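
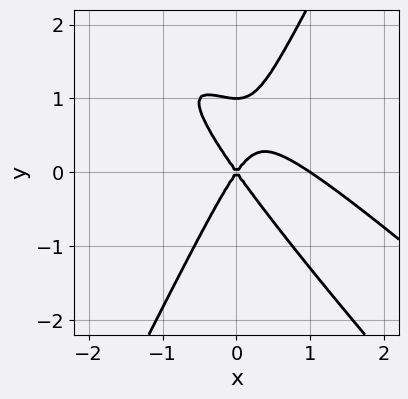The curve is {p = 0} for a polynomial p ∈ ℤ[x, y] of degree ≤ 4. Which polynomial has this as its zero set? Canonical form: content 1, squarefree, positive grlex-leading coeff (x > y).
2*x^3 + 3*x^2*y - y^3 - 2*x^2 + y^2

First, the degree is 3 — the shape is more complex than any degree-2 curve.
Next, checking where it meets the axes: among the integer gridlines, it crosses the x-axis at x ∈ {0, 1}; the y-axis gridline crossings are at y ∈ {0, 1}.
Finally, these observations pin down the coefficients.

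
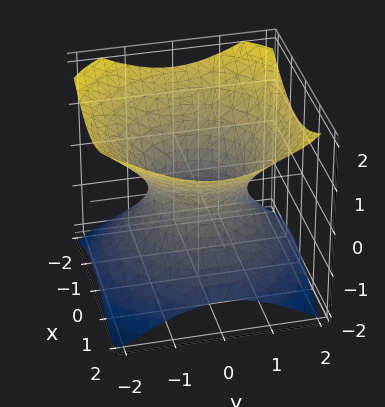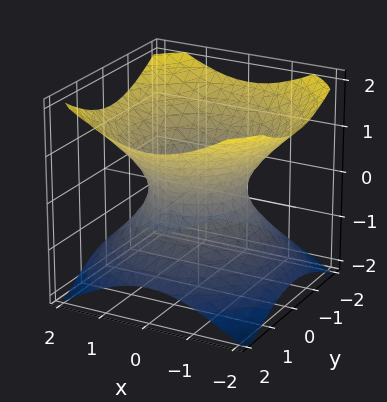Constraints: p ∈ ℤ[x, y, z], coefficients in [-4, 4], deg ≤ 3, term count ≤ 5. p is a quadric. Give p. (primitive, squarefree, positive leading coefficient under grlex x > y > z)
First, the degree is 2 — one connected sheet with a waist; a quadric.
Next, by symmetry, every cross-section ⟂ z is a circle, so x, y appear only via x² + y²; the z ↦ −z reflection is a symmetry, so z appears only in even powers.
Then, reading off the gridlines: the surface avoids every integer z-axis point in the box; the x-axis gridline crossings are at x ∈ {-1, 1}; the y-axis gridline crossings are at y ∈ {-1, 1}; a circular section at z = 1 has radius between 1 and 2.
Finally, assembling these constraints gives the stated polynomial.

2*x^2 + 2*y^2 - 3*z^2 - 2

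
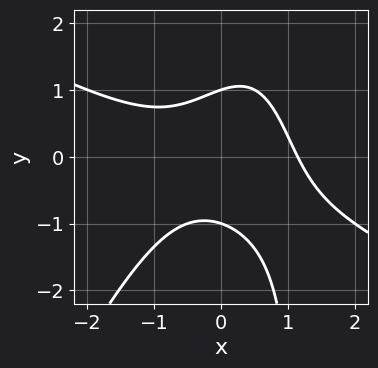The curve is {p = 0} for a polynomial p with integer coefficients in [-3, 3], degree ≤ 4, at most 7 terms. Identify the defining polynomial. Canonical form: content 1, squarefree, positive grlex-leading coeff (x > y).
2*x^3 + 3*x^2*y - 2*x*y^2 + 3*y^2 - 3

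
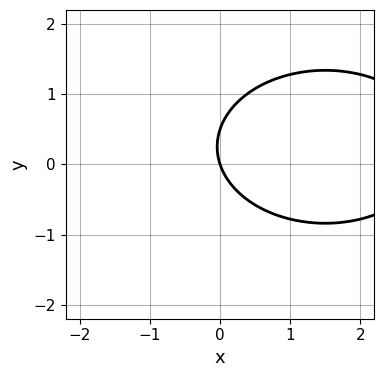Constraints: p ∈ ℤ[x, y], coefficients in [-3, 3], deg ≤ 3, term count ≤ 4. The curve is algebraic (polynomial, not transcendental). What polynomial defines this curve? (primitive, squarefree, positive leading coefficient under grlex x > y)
1. Degree: the shape is more complex than any degree-1 curve, so deg p = 2.
2. Against the integer gridlines: it crosses the x-axis at the gridline x = 0; it crosses the y-axis at the gridline y = 0.
3. The integer polynomial consistent with all of this is the stated p.

x^2 + 2*y^2 - 3*x - y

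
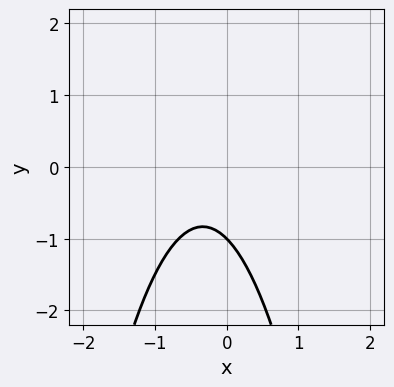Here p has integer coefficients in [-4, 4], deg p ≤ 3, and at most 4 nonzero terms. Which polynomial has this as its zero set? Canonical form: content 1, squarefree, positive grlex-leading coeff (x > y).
The degree is 2 — the shape is more complex than any degree-1 curve.
From the visible intercepts: the curve avoids every integer x-axis point in the box; it crosses the y-axis at the gridline y = -1.
Matching integer coefficients to the picture gives p.

3*x^2 + 2*x + 2*y + 2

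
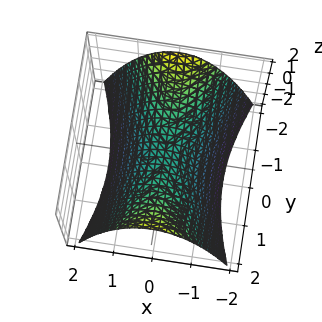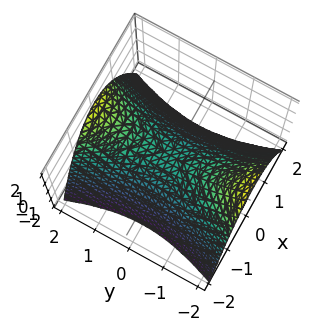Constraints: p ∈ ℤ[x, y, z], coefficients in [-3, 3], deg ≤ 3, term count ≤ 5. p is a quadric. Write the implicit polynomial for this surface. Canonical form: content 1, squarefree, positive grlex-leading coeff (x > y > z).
3*x^2 - y^2 + 3*z

deg p = 2.
Symmetries: it's symmetric under x → −x, forcing even powers of x; mirror symmetry y ↦ −y ⇒ only even powers of y.
Against the integer gridlines: it crosses the y-axis at the gridline y = 0; one x-axis crossing is at x = 0.
The integer polynomial consistent with all of this is the stated p.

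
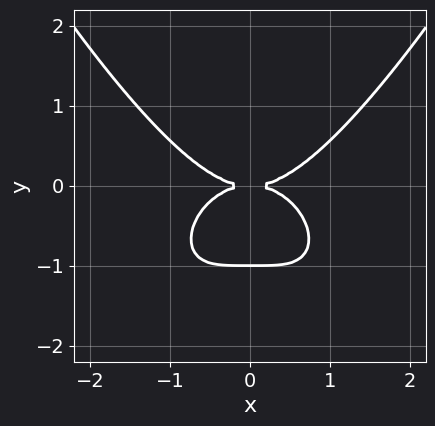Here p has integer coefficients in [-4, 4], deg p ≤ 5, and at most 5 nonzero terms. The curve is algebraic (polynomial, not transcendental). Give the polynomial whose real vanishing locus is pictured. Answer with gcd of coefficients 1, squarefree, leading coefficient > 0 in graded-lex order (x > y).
x^4 - 2*y^3 - 2*y^2

The degree is 4 — a generic line meets the curve in up to 4 points.
Symmetries: mirror symmetry x ↦ −x ⇒ only even powers of x.
Observable constraints: it meets the x-axis at x = 0 (among the integer gridlines); the y-axis gridline crossings are at y ∈ {-1, 0}.
Solving for integer coefficients yields p as stated.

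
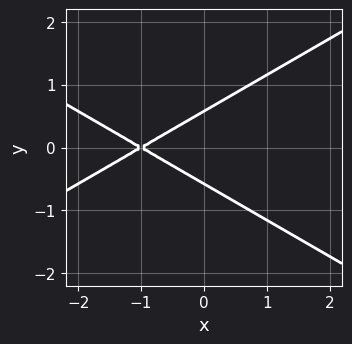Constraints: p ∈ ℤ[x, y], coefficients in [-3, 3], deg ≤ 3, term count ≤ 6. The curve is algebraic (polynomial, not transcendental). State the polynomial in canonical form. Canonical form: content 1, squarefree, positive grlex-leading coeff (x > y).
x^2 - 3*y^2 + 2*x + 1

(a) The degree is 2 — the shape is more complex than any degree-1 curve.
(b) Symmetries: it's symmetric under y → −y, forcing even powers of y.
(c) From the axis intercepts and sections: it crosses the x-axis at the gridline x = -1.
(d) Solving for integer coefficients yields p as stated.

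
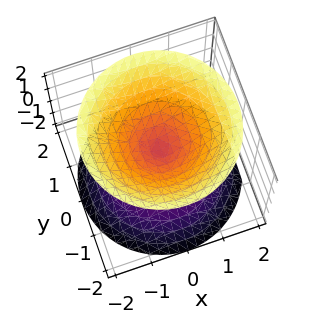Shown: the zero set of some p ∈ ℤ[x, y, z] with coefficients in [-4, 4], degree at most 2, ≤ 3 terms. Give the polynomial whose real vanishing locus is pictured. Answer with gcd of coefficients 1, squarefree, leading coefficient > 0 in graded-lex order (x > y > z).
(a) The picture has 2 separate pieces. Treating them together as one polynomial.
(b) Degree: two nappes meeting at a single point; a quadric, so deg p = 2.
(c) By symmetry, the z-axis is an axis of rotation, so x and y enter only as x² + y²; it's symmetric under z → −z, forcing even powers of z.
(d) Checking where it meets the axes: one x-axis crossing is at x = 0; one y-axis crossing is at y = 0; one z-axis crossing is at z = 0; a circular section at z = 1 has radius exactly 1.
(e) Assembling these constraints gives the stated polynomial.

x^2 + y^2 - z^2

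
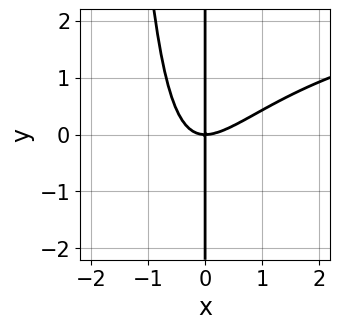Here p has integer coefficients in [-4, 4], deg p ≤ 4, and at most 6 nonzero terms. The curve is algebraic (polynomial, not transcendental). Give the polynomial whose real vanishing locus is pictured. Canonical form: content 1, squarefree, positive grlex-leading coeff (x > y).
x^3*y - 3*x^3 + 3*x^2*y + 3*x*y

First, deg p = 4.
Then, checking where it meets the axes: it meets the x-axis at x = 0 (among the integer gridlines); the visible y-axis segment lies entirely on the curve.
Finally, these observations pin down the coefficients.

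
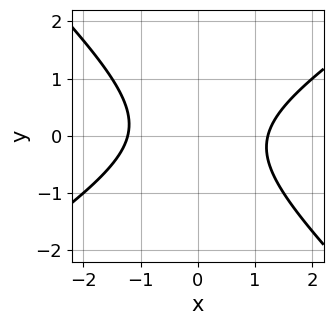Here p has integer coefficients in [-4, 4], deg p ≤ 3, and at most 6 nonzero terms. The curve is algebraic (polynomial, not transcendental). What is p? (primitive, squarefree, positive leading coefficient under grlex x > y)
2*x^2 - x*y - 3*y^2 - 3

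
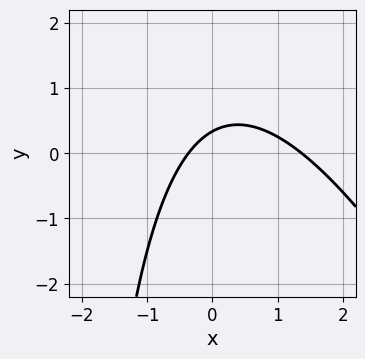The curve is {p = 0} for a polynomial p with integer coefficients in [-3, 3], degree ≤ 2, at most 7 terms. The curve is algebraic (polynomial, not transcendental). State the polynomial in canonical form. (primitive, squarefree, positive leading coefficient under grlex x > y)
2*x^2 + x*y - 2*x + 3*y - 1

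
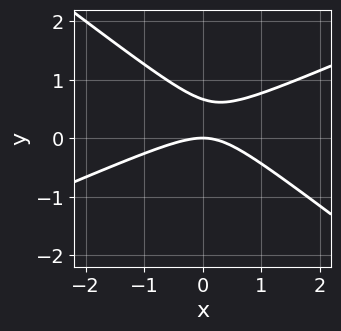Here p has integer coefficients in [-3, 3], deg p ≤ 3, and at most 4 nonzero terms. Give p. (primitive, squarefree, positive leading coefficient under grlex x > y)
Degree: no degree-1 curve has this shape, so deg p = 2.
Checking where it meets the axes: it crosses the x-axis at the gridline x = 0; it meets the y-axis at y = 0 (among the integer gridlines).
Matching integer coefficients to the picture gives p.

x^2 - x*y - 3*y^2 + 2*y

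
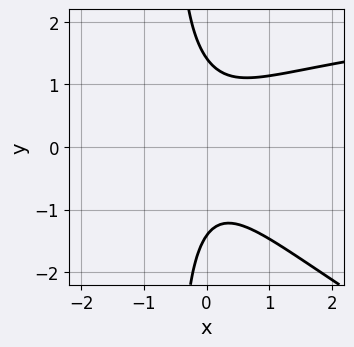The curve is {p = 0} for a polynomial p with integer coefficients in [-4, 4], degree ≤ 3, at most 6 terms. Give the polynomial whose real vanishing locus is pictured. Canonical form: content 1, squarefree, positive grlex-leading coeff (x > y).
First, degree: no degree-2 curve has this shape, so deg p = 3.
Next, against the integer gridlines: no x-intercept at any integer in the box.
Finally, these observations pin down the coefficients.

x^2*y + 2*x*y^2 - 3*x^2 + y^2 - 2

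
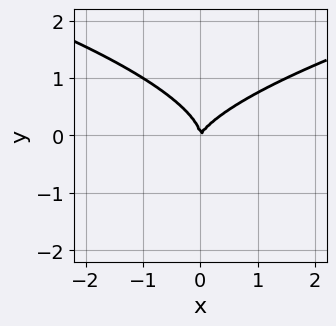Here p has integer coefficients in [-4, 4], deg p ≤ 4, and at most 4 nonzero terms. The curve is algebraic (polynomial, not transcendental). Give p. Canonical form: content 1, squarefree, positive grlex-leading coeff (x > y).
3*y^3 - 2*x^2 + x*y

Degree: no degree-2 curve has this shape, so deg p = 3.
From the axis intercepts and sections: it meets the x-axis at x = 0 (among the integer gridlines); one y-axis crossing is at y = 0.
These observations pin down the coefficients.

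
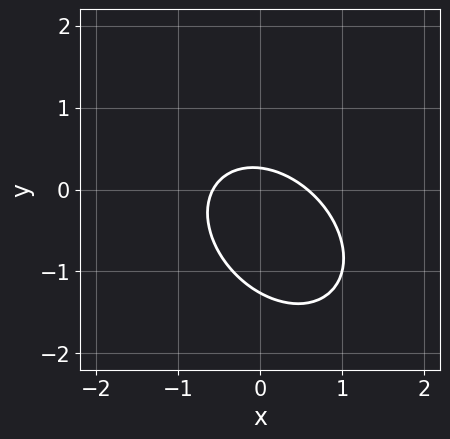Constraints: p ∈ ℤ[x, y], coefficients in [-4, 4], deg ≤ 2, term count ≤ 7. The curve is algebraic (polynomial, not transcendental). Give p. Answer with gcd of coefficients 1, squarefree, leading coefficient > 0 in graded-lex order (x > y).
3*x^2 + 2*x*y + 3*y^2 + 3*y - 1

The degree is 2 — no degree-1 curve has this shape.
Matching integer coefficients to the picture gives p.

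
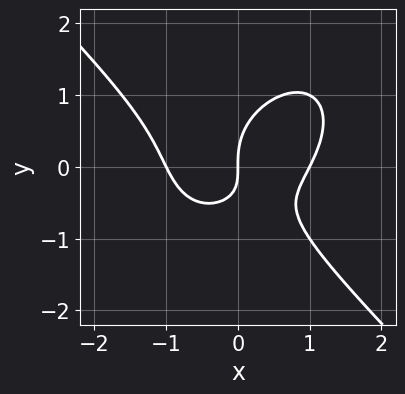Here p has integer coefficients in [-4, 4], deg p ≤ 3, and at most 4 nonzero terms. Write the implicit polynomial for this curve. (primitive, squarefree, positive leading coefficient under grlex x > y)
deg p = 3.
From the axis intercepts and sections: the x-axis gridline crossings are at x ∈ {-1, 0, 1}; one y-axis crossing is at y = 0.
Solving for integer coefficients yields p as stated.

x^3 + y^3 - x*y - x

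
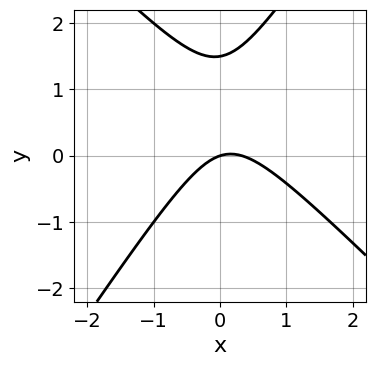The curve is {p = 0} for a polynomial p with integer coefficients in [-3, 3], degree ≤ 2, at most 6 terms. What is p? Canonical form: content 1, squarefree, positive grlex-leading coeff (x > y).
The degree is 2 — the shape is more complex than any degree-1 curve.
Observable constraints: it meets the x-axis at x = 0 (among the integer gridlines); it meets the y-axis at y = 0 (among the integer gridlines).
Matching integer coefficients to the picture gives p.

3*x^2 + x*y - 2*y^2 - x + 3*y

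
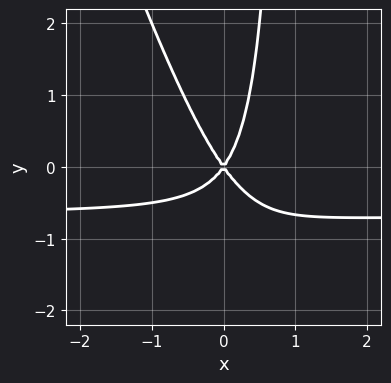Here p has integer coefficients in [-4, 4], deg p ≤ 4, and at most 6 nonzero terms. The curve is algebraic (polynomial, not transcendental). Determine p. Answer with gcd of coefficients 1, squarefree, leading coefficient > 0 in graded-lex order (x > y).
3*x^2*y + x*y^2 + 2*x^2 - y^2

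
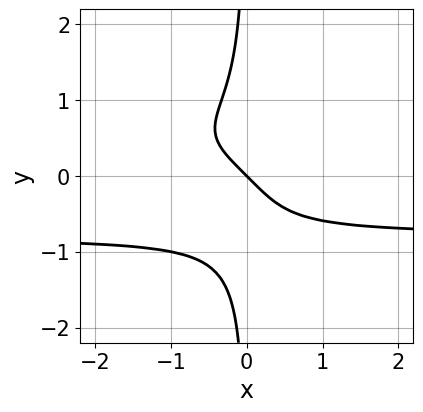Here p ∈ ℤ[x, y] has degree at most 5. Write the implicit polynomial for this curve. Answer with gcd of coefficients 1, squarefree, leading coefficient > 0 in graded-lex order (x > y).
(a) deg p = 4.
(b) Checking where it meets the axes: it crosses the y-axis at the gridline y = 0; one x-axis crossing is at x = 0.
(c) Assembling these constraints gives the stated polynomial.

2*x*y^3 + x + y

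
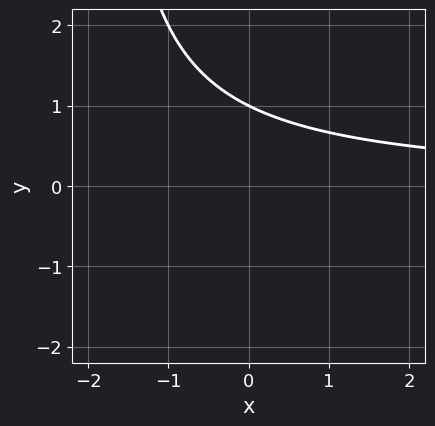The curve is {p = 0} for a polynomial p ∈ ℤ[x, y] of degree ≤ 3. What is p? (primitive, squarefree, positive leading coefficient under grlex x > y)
1. The degree is 2 — a generic line meets the curve in up to 2 points.
2. From the axis intercepts and sections: it misses every integer gridline on the x-axis; it crosses the y-axis at the gridline y = 1.
3. Fitting integer coefficients to these (and the overall shape) gives p.

x*y + 2*y - 2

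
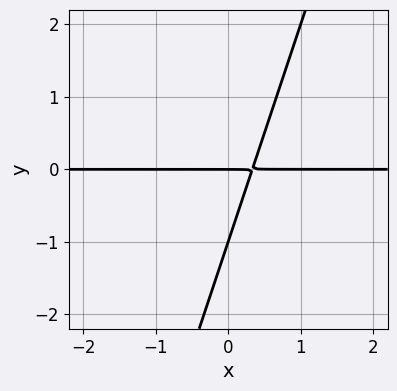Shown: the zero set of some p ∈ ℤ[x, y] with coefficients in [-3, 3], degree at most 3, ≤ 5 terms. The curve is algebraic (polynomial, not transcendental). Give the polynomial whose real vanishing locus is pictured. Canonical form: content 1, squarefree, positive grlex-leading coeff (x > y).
Degree: no degree-1 curve has this shape, so deg p = 2.
From the visible intercepts: among the integer gridlines, it crosses the y-axis at y ∈ {-1, 0}; every point of the x-axis in the box is on the curve.
The integer polynomial consistent with all of this is the stated p.

3*x*y - y^2 - y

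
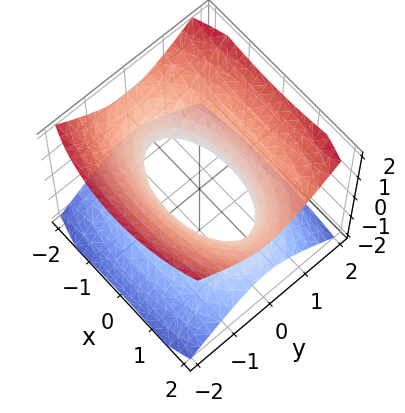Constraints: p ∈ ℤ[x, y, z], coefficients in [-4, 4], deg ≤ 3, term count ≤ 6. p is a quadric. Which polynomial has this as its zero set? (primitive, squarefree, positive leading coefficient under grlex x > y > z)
x^2 + 3*y^2 - 3*z^2 - 2

1. Degree: an hourglass — one-sheet hyperboloid; a quadric, so deg p = 2.
2. Symmetries: mirror symmetry z ↦ −z ⇒ only even powers of z; mirror symmetry x ↦ −x ⇒ only even powers of x; the y ↦ −y reflection is a symmetry, so y appears only in even powers.
3. Checking where it meets the axes: no z-intercept at any integer in the box.
4. The integer polynomial consistent with all of this is the stated p.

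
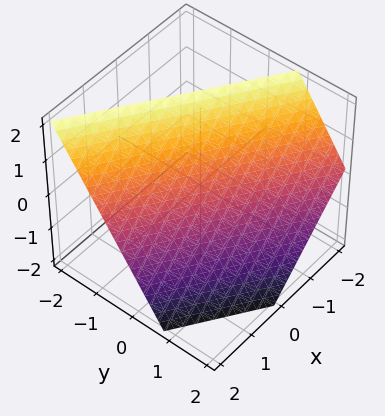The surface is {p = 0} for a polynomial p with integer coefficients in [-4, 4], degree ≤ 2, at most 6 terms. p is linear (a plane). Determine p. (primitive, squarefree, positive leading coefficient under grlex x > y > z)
2*x + 3*y + 2*z - 2

First, degree: every cross-section is a straight line — this is a plane, so deg p = 1.
Next, against the integer gridlines: one z-axis crossing is at z = 1; it meets the x-axis at x = 1 (among the integer gridlines).
Finally, fitting integer coefficients to these (and the overall shape) gives p.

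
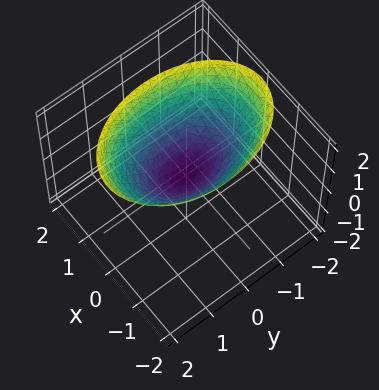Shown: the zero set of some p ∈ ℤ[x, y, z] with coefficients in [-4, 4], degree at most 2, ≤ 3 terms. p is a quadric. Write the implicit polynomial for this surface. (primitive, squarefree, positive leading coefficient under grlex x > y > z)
2*x^2 + y^2 - 2*z

1. Degree: a single bowl opening along one axis; a quadric, so deg p = 2.
2. Symmetries: mirror symmetry y ↦ −y ⇒ only even powers of y; it's symmetric under x → −x, forcing even powers of x.
3. From the axis intercepts and sections: it meets the y-axis at y = 0 (among the integer gridlines); it meets the z-axis at z = 0 (among the integer gridlines); it crosses the x-axis at the gridline x = 0.
4. The integer polynomial consistent with all of this is the stated p.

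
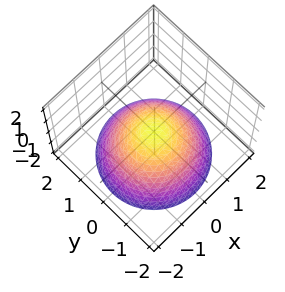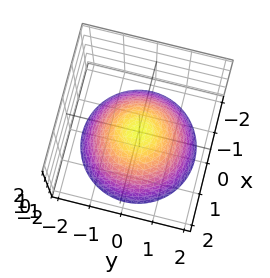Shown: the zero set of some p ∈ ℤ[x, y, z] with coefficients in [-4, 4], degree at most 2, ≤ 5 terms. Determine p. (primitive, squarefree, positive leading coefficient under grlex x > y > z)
(a) The degree is 2 — a single bowl opening along one axis; a quadric.
(b) By symmetry, every cross-section ⟂ z is a circle, so x, y appear only via x² + y².
(c) Against the integer gridlines: a circular section at z = -1 has radius between 1 and 2; one x-axis crossing is at x = 0; it crosses the y-axis at the gridline y = 0; one z-axis crossing is at z = 0.
(d) The integer polynomial consistent with all of this is the stated p.

2*x^2 + 2*y^2 + 3*z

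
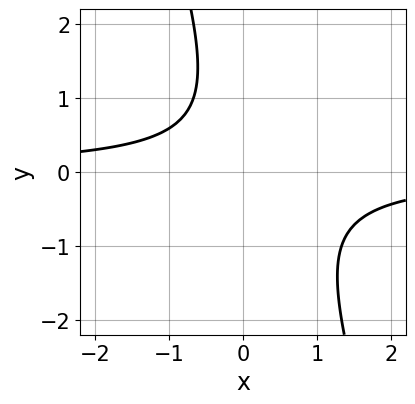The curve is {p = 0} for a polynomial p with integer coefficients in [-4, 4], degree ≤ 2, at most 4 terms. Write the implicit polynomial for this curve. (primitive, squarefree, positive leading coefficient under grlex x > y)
(a) The degree is 2 — the shape is more complex than any degree-1 curve.
(b) Checking where it meets the axes: it misses every integer gridline on the x-axis; it misses every integer gridline on the y-axis.
(c) These observations pin down the coefficients.

3*x*y + y^2 - y + 2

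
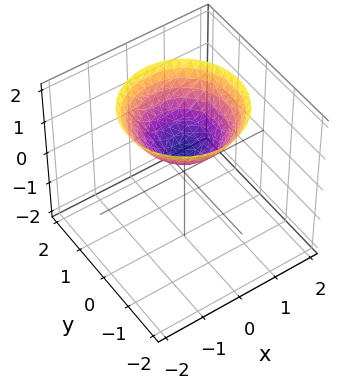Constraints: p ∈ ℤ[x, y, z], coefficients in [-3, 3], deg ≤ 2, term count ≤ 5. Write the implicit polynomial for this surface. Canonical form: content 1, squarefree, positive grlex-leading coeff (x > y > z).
(a) deg p = 2.
(b) Symmetries: the z-axis is an axis of rotation, so x and y enter only as x² + y².
(c) Reading off the gridlines: no x-intercept at any integer in the box; no y-intercept at any integer in the box.
(d) Fitting integer coefficients to these (and the overall shape) gives p.

2*x^2 + 2*y^2 - 3*z + 2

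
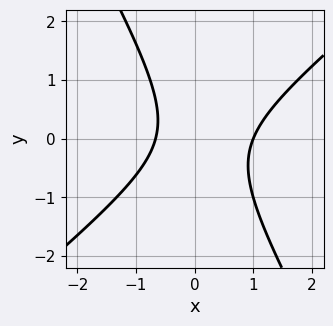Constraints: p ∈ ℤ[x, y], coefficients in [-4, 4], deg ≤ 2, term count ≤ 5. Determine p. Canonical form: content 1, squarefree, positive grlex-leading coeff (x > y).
deg p = 2.
Observable constraints: it meets the x-axis at x = 1 (among the integer gridlines); it misses every integer gridline on the y-axis.
The integer polynomial consistent with all of this is the stated p.

3*x^2 - 2*x*y - 2*y^2 - x - 2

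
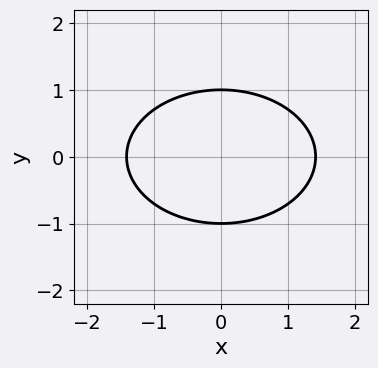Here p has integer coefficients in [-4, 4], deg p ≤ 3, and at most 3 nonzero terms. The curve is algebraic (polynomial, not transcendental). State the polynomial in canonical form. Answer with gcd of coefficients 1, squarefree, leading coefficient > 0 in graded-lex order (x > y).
x^2 + 2*y^2 - 2

First, degree: no degree-1 curve has this shape, so deg p = 2.
Next, symmetries: it's symmetric under y → −y, forcing even powers of y; mirror symmetry x ↦ −x ⇒ only even powers of x.
Then, checking where it meets the axes: the y-axis gridline crossings are at y ∈ {-1, 1}.
Finally, solving for integer coefficients yields p as stated.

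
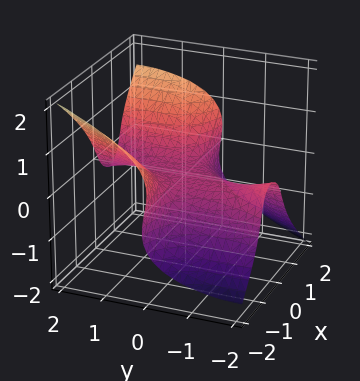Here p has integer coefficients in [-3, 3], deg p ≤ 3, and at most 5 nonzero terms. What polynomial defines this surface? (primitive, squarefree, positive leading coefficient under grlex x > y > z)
2*x^2*y + x^2*z - x*y^2 - 3*z^3 - 3*z

The degree is 3 — the shape is more complex than any degree-2 surface.
Observable constraints: the visible x-axis segment lies entirely on the surface; one z-axis crossing is at z = 0; the visible y-axis segment lies entirely on the surface.
Solving for integer coefficients yields p as stated.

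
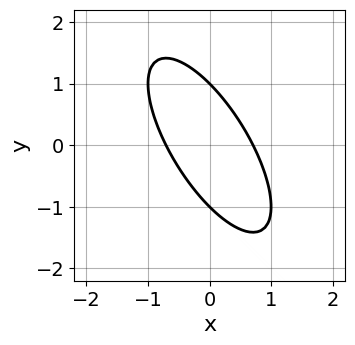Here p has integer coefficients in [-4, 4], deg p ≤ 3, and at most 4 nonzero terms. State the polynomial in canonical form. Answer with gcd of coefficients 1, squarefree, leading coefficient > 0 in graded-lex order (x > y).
2*x^2 + 2*x*y + y^2 - 1

First, the degree is 2 — the shape is more complex than any degree-1 curve.
Then, against the integer gridlines: the y-axis gridline crossings are at y ∈ {-1, 1}.
Finally, matching integer coefficients to the picture gives p.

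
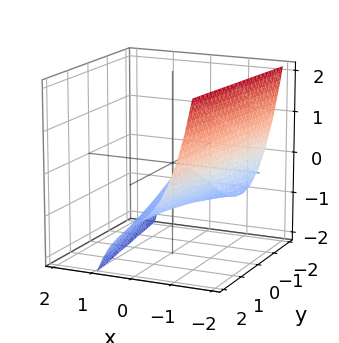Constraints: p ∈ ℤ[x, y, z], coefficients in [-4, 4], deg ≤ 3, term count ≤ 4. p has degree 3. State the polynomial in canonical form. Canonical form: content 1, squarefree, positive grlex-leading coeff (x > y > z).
First, deg p = 3.
Then, observable constraints: one z-axis crossing is at z = -1; it misses every integer gridline on the y-axis.
Finally, these observations pin down the coefficients.

2*x^3 + x*y + 3*z + 3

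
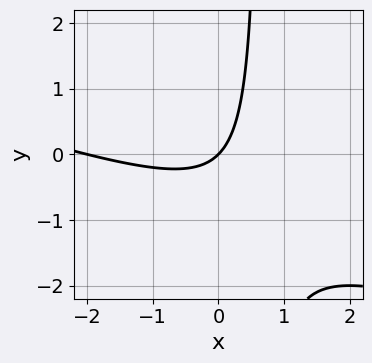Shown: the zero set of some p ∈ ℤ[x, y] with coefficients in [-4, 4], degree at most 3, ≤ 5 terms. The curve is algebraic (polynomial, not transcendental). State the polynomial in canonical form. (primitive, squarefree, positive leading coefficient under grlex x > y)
x^2 + 3*x*y + 2*x - 2*y

First, deg p = 2. No degree-1 curve has this shape.
Next, observable constraints: the x-axis gridline crossings are at x ∈ {-2, 0}; it meets the y-axis at y = 0 (among the integer gridlines).
Finally, together with the visible shape, these determine p as stated.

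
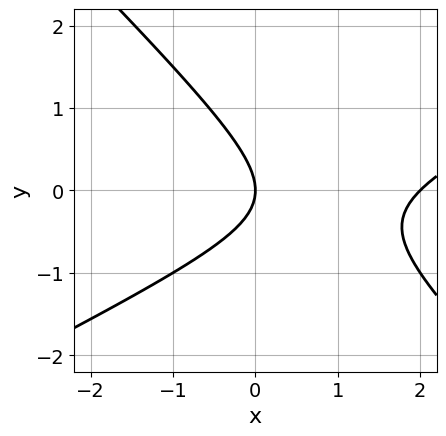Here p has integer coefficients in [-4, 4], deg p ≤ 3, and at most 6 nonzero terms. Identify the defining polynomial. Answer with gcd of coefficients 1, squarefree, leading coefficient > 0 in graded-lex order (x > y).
(a) deg p = 2.
(b) From the axis intercepts and sections: the x-axis gridline crossings are at x ∈ {0, 2}; one y-axis crossing is at y = 0.
(c) The integer polynomial consistent with all of this is the stated p.

x^2 - x*y - 2*y^2 - 2*x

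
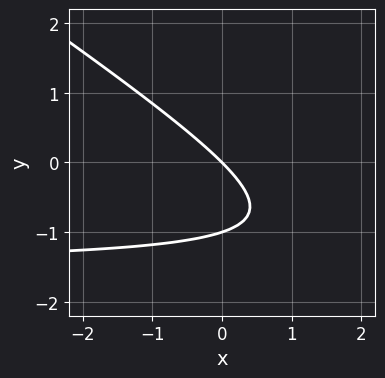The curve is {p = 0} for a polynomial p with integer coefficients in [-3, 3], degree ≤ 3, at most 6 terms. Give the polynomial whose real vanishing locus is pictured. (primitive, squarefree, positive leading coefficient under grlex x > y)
2*x*y + 3*y^2 + 3*x + 3*y

(a) The degree is 2 — the shape is more complex than any degree-1 curve.
(b) From the axis intercepts and sections: the y-axis gridline crossings are at y ∈ {-1, 0}; it crosses the x-axis at the gridline x = 0.
(c) These observations pin down the coefficients.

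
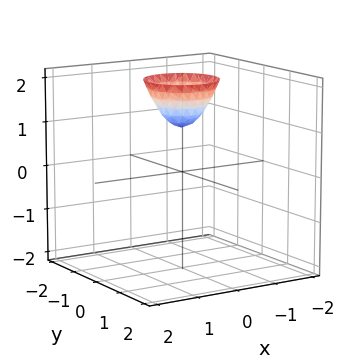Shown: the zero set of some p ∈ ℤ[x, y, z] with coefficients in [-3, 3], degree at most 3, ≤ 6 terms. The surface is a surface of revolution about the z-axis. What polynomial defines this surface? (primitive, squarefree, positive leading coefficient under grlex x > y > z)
3*x^2 + 3*y^2 - 2*z + 2

1. deg p = 2. A generic line meets the surface in up to 2 points.
2. Symmetries: the surface is invariant under rotation about z: p = q(x² + y², z).
3. Reading off the gridlines: it meets the z-axis at z = 1 (among the integer gridlines); no y-intercept at any integer in the box; no x-intercept at any integer in the box.
4. Fitting integer coefficients to these (and the overall shape) gives p.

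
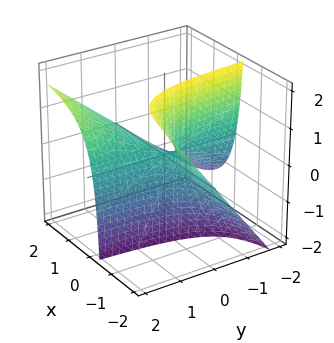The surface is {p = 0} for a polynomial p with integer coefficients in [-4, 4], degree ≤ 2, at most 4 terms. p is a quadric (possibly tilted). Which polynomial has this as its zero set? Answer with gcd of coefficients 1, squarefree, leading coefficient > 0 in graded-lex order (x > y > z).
deg p = 2. No degree-1 surface has this shape.
From the visible intercepts: the visible y-axis segment lies entirely on the surface; it meets the z-axis at z = 0 (among the integer gridlines); every point of the x-axis in the box is on the surface.
Fitting integer coefficients to these (and the overall shape) gives p.

2*x*y - 2*x*z - z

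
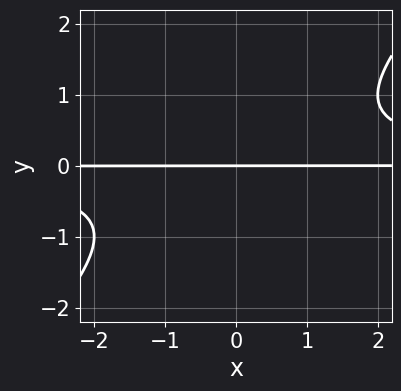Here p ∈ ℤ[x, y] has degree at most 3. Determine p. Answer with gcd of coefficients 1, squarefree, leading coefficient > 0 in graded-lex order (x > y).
x*y^2 - y^3 - y

Degree: no degree-2 curve has this shape, so deg p = 3.
Against the integer gridlines: every point of the x-axis in the box is on the curve; one y-axis crossing is at y = 0.
Putting this together gives p.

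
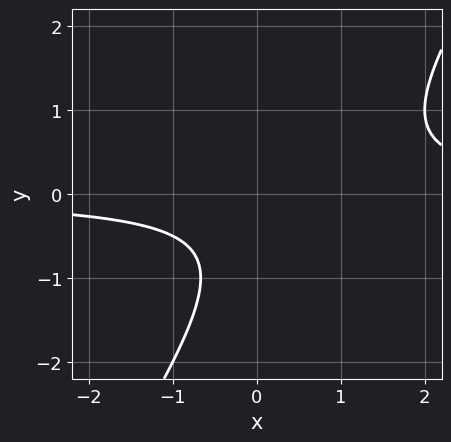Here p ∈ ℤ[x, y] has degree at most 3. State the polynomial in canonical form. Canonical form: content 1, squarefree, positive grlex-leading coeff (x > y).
3*x*y - 2*y^2 - 2*y - 2

1. deg p = 2. The shape is more complex than any degree-1 curve.
2. Checking where it meets the axes: it misses every integer gridline on the x-axis; the curve avoids every integer y-axis point in the box.
3. These observations pin down the coefficients.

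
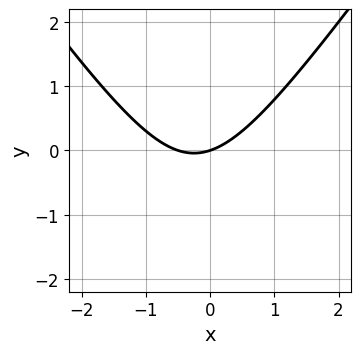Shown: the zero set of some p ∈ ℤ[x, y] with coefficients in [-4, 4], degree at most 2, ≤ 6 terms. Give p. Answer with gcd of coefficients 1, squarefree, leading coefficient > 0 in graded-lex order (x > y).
2*x^2 - y^2 + x - 3*y

First, the degree is 2 — no degree-1 curve has this shape.
Then, checking where it meets the axes: one y-axis crossing is at y = 0; one x-axis crossing is at x = 0.
Finally, solving for integer coefficients yields p as stated.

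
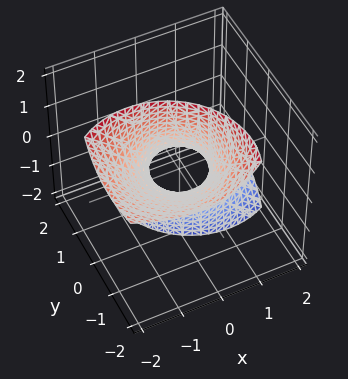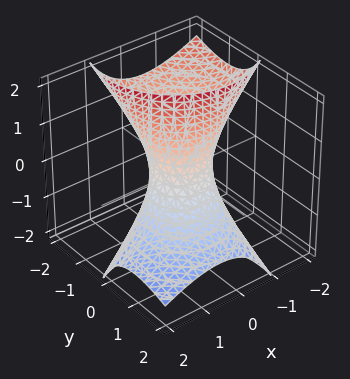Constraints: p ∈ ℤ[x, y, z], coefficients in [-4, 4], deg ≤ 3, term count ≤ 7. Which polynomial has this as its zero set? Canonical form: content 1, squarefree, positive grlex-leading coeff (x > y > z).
(a) The degree is 2 — a generic line meets the surface in up to 2 points.
(b) From the axis intercepts and sections: it misses every integer gridline on the z-axis.
(c) Assembling these constraints gives the stated polynomial.

2*x^2 + 2*x*z + 2*y^2 + 3*y*z - 1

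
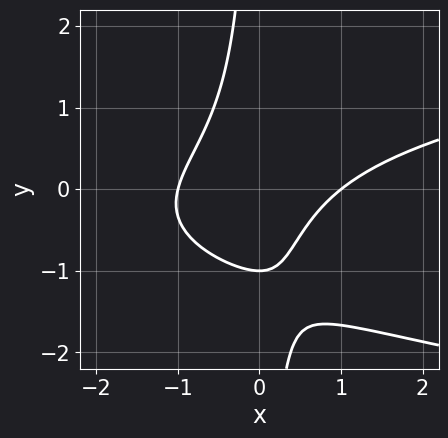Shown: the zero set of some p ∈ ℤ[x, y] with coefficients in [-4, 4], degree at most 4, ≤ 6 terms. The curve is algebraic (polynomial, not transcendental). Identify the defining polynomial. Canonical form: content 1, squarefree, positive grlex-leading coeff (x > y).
3*x*y^2 - 2*x^2 + 3*x*y + 2*y + 2

(a) The degree is 3 — the shape is more complex than any degree-2 curve.
(b) From the visible intercepts: one y-axis crossing is at y = -1; the x-axis gridline crossings are at x ∈ {-1, 1}.
(c) These observations pin down the coefficients.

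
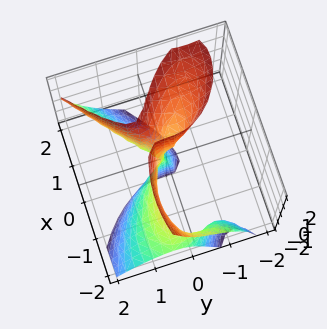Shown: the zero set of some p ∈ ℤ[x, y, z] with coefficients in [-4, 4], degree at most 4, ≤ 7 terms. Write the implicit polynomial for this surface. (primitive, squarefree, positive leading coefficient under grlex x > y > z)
x^3 + 3*x*y*z - x*z^2 - 3*y^3 + 2*x^2

1. Degree: a generic line meets the surface in up to 3 points, so deg p = 3.
2. Reading off the gridlines: the x-axis gridline crossings are at x ∈ {-2, 0}; it crosses the y-axis at the gridline y = 0.
3. Together with the visible shape, these determine p as stated. Check: (0, 0, -1) on the z-axis lies on the surface, and p(0, 0, -1) = 0. ✓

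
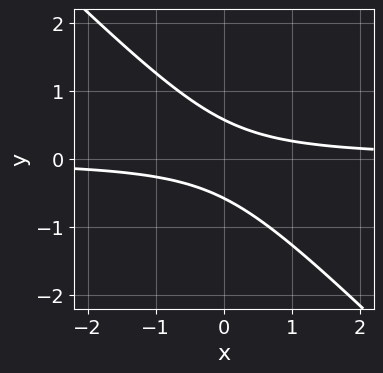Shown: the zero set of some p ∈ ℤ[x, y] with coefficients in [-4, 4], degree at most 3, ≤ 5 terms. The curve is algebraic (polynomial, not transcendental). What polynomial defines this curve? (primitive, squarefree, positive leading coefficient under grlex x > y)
deg p = 2.
Against the integer gridlines: no x-intercept at any integer in the box.
Assembling these constraints gives the stated polynomial.

3*x*y + 3*y^2 - 1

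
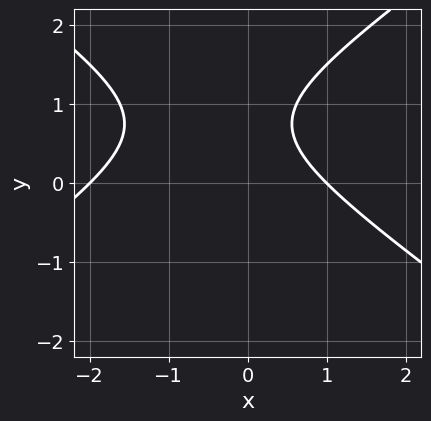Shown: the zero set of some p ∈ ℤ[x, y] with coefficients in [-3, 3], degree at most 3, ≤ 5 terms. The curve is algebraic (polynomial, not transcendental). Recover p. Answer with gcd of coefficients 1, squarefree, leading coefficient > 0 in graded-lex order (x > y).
(a) Degree: no degree-1 curve has this shape, so deg p = 2.
(b) Reading off the gridlines: the x-axis gridline crossings are at x ∈ {-2, 1}; the curve avoids every integer y-axis point in the box.
(c) Together with the visible shape, these determine p as stated.

x^2 - 2*y^2 + x + 3*y - 2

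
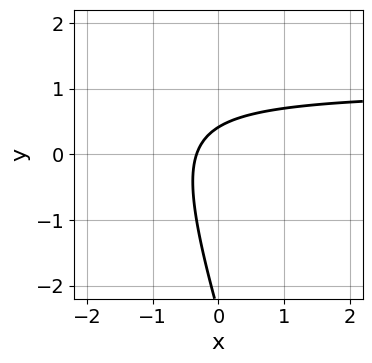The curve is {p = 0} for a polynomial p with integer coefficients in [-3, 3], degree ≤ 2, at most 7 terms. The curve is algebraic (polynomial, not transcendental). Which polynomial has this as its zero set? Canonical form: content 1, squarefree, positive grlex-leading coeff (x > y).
First, degree: the shape is more complex than any degree-1 curve, so deg p = 2.
Finally, matching integer coefficients to the picture gives p.

3*x*y + y^2 - 3*x + 2*y - 1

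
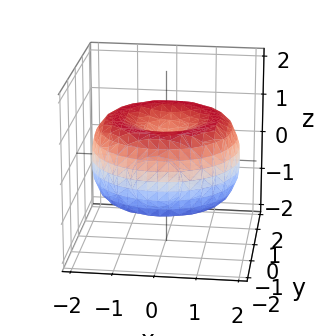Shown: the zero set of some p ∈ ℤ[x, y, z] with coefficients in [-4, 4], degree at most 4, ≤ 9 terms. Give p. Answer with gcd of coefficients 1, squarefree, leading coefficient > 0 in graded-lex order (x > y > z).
(a) Degree: a generic line meets the surface in up to 4 points, so deg p = 4.
(b) Symmetries: the surface is invariant under rotation about z: p = q(x² + y², z).
(c) Against the integer gridlines: a circular section at z = 1 has radius exactly 1.
(d) Putting this together gives p.

x^4 + 2*x^2*y^2 + y^4 - 3*x^2 - 3*y^2 + 3*z^2 - 1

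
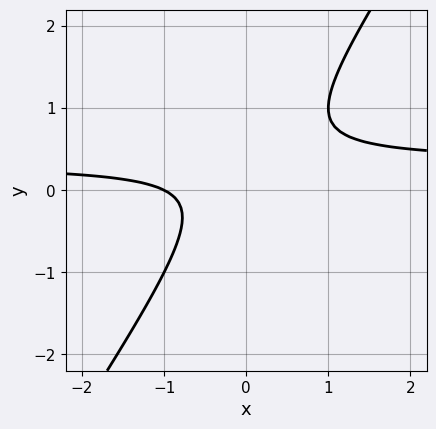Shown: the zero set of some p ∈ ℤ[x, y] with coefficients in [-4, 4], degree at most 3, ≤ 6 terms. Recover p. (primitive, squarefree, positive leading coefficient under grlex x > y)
(a) Degree: the shape is more complex than any degree-1 curve, so deg p = 2.
(b) Checking where it meets the axes: it meets the x-axis at x = -1 (among the integer gridlines); the curve avoids every integer y-axis point in the box.
(c) Putting this together gives p.

3*x*y - 2*y^2 - x + y - 1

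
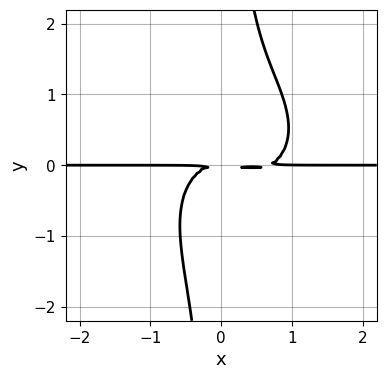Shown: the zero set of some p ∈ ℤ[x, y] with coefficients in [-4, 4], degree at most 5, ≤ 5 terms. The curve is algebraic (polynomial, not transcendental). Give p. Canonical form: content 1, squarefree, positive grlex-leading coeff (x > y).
1. Degree: no degree-3 curve has this shape, so deg p = 4.
2. Checking where it meets the axes: the visible x-axis segment lies entirely on the curve.
3. Matching integer coefficients to the picture gives p.

3*x^3*y + 3*x*y^3 - 2*x^2*y - 3*y^2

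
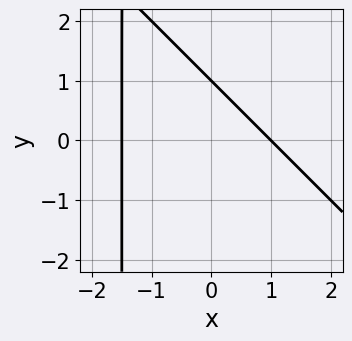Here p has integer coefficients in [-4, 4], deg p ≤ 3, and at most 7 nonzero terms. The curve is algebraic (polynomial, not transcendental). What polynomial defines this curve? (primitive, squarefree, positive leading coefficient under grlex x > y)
First, the degree is 2 — the shape is more complex than any degree-1 curve.
Then, from the axis intercepts and sections: one y-axis crossing is at y = 1; it meets the x-axis at x = 1 (among the integer gridlines).
Finally, together with the visible shape, these determine p as stated.

2*x^2 + 2*x*y + x + 3*y - 3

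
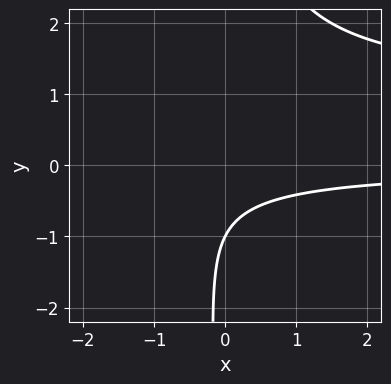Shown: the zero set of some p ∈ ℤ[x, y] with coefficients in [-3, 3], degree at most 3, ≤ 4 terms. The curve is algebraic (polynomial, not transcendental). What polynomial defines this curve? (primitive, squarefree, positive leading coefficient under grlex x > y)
First, degree: a generic line meets the curve in up to 3 points, so deg p = 3.
Then, observable constraints: the curve avoids every integer x-axis point in the box; one y-axis crossing is at y = -1.
Finally, putting this together gives p.

x*y^2 - x*y - y - 1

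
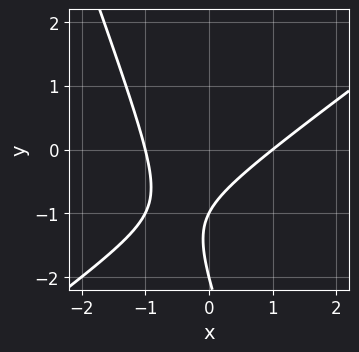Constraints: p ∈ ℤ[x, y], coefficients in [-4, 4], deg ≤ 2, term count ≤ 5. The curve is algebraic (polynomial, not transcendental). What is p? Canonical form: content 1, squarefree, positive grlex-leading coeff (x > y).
2*x^2 - 2*x*y - y^2 - 3*y - 2

(a) Degree: the shape is more complex than any degree-1 curve, so deg p = 2.
(b) From the axis intercepts and sections: among the integer gridlines, it crosses the x-axis at x ∈ {-1, 1}; the y-axis gridline crossings are at y ∈ {-2, -1}.
(c) Matching integer coefficients to the picture gives p.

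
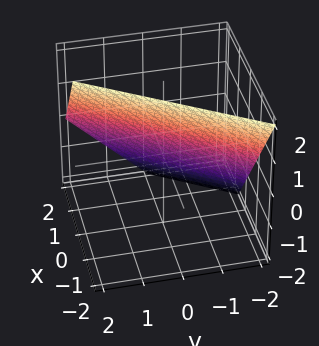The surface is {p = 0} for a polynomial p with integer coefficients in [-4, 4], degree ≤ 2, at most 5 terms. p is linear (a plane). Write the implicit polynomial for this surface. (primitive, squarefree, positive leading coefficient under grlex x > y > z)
(a) The degree is 1 — every cross-section is a straight line — this is a plane.
(b) Against the integer gridlines: one z-axis crossing is at z = 1; it meets the y-axis at y = -1 (among the integer gridlines).
(c) Assembling these constraints gives the stated polynomial.

3*x - 2*y + 2*z - 2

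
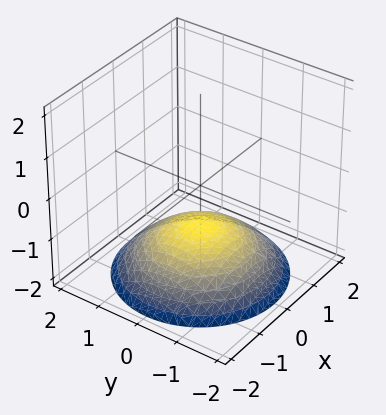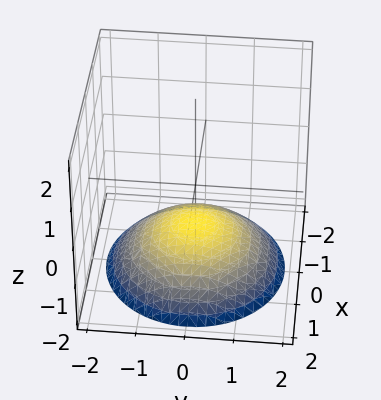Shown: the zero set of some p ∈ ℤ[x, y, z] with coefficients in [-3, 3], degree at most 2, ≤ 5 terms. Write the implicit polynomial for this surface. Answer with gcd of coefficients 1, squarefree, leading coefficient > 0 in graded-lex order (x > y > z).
x^2 + y^2 + 3*z + 3

1. deg p = 2. A generic line meets the surface in up to 2 points.
2. By symmetry, the surface is invariant under rotation about z: p = q(x² + y², z).
3. Reading off the gridlines: it misses every integer gridline on the x-axis; one z-axis crossing is at z = -1.
4. Putting this together gives p.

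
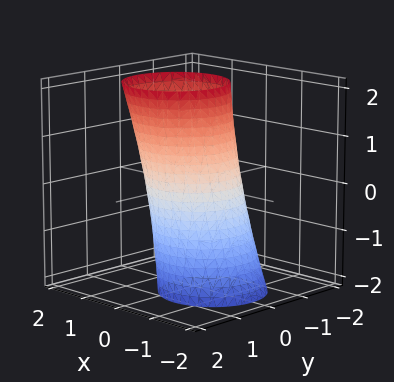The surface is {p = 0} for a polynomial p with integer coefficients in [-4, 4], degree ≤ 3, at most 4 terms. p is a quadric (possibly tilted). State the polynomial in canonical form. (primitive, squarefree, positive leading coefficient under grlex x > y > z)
Degree: no degree-1 surface has this shape, so deg p = 2.
Observable constraints: the y-axis gridline crossings are at y ∈ {-1, 1}; the x-axis gridline crossings are at x ∈ {-1, 1}.
Solving for integer coefficients yields p as stated.

2*x^2 - x*z + 2*y^2 - 2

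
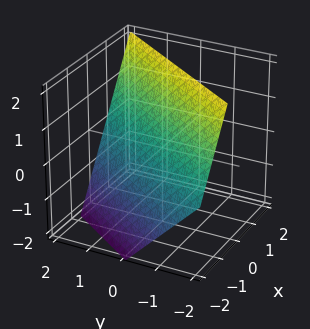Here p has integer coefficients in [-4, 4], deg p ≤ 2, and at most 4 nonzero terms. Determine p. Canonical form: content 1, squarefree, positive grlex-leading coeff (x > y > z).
(a) The degree is 1 — the surface is flat (a plane).
(b) Reading off the gridlines: it meets the y-axis at y = 1 (among the integer gridlines); it crosses the z-axis at the gridline z = 1.
(c) These observations pin down the coefficients.

3*x - 2*y - 2*z + 2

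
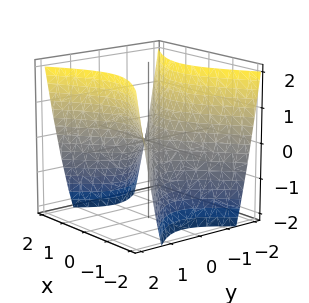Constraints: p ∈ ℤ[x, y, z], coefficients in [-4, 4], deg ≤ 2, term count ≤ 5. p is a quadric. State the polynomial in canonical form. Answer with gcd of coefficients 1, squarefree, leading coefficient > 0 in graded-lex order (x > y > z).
2*x^2 - 3*y^2 + 2*z

(a) deg p = 2.
(b) Symmetries: mirror symmetry x ↦ −x ⇒ only even powers of x; mirror symmetry y ↦ −y ⇒ only even powers of y.
(c) Against the integer gridlines: one y-axis crossing is at y = 0; it meets the x-axis at x = 0 (among the integer gridlines); one z-axis crossing is at z = 0.
(d) Fitting integer coefficients to these (and the overall shape) gives p.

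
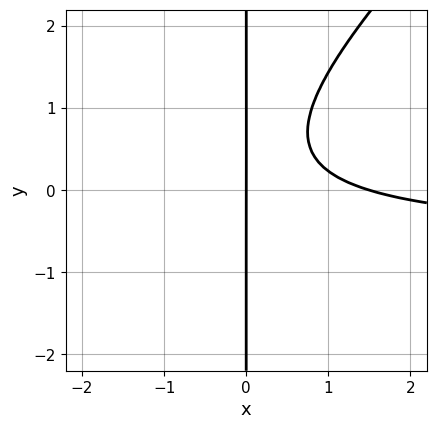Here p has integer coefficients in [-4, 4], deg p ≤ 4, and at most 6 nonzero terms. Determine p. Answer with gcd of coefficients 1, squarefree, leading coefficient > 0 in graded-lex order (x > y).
1. The degree is 3 — no degree-2 curve has this shape.
2. Observable constraints: it crosses the x-axis at the gridline x = 0; every point of the y-axis in the box is on the curve.
3. The integer polynomial consistent with all of this is the stated p.

3*x^2*y - 3*x*y^2 + 2*x^2 + 2*x*y - 3*x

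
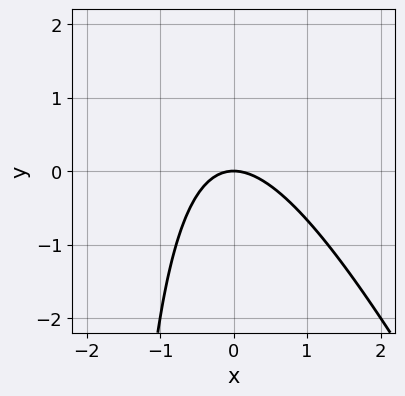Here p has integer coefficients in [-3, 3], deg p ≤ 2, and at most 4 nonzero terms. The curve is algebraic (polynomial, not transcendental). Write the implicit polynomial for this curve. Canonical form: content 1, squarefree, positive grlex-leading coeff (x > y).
2*x^2 + x*y + 2*y

(a) The degree is 2 — the shape is more complex than any degree-1 curve.
(b) Reading off the gridlines: it crosses the y-axis at the gridline y = 0; it meets the x-axis at x = 0 (among the integer gridlines).
(c) Matching integer coefficients to the picture gives p.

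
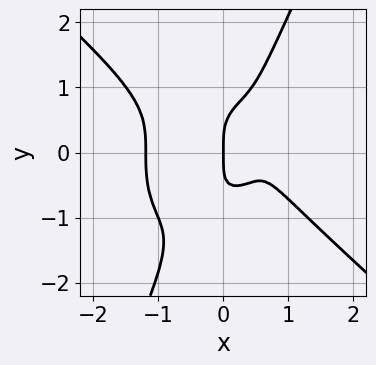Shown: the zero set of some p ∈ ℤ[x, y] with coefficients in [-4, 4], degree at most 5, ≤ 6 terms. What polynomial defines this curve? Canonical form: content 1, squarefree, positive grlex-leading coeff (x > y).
1. deg p = 4. A generic line meets the curve in up to 4 points.
2. From the visible intercepts: it crosses the y-axis at the gridline y = 0; one x-axis crossing is at x = 0.
3. Matching integer coefficients to the picture gives p.

2*x^4 + 2*x*y^3 - y^4 - 2*x^2 + x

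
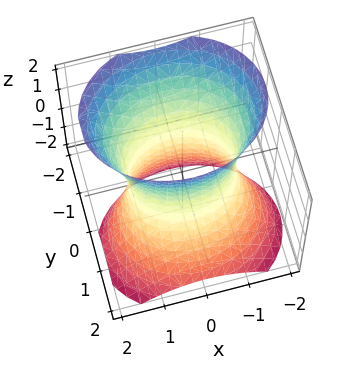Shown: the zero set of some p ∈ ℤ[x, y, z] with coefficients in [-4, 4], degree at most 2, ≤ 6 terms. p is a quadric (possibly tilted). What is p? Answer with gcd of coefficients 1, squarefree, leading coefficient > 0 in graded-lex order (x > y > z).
2*x^2 + 3*y^2 + 2*y*z - z^2 - 3

The degree is 2 — no degree-1 surface has this shape.
Observable constraints: no z-intercept at any integer in the box; among the integer gridlines, it crosses the y-axis at y ∈ {-1, 1}.
The integer polynomial consistent with all of this is the stated p.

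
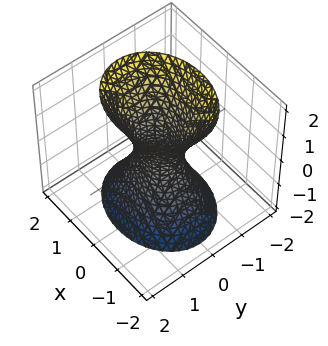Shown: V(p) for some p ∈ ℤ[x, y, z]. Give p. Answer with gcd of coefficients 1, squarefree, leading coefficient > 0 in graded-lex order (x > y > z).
2*x^2 + 3*y^2 - z^2 - 1

(a) deg p = 2. An hourglass — one-sheet hyperboloid; a quadric.
(b) Symmetries: the y ↦ −y reflection is a symmetry, so y appears only in even powers; the x ↦ −x reflection is a symmetry, so x appears only in even powers; mirror symmetry z ↦ −z ⇒ only even powers of z.
(c) Checking where it meets the axes: no z-intercept at any integer in the box.
(d) Together with the visible shape, these determine p as stated.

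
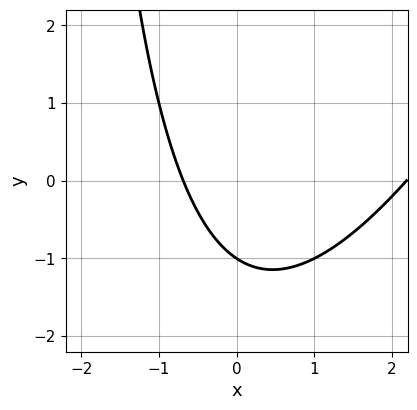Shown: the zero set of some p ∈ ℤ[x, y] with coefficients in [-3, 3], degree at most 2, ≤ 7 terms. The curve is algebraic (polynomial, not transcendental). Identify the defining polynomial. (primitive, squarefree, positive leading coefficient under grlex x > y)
2*x^2 - x*y - 3*x - 3*y - 3

1. The degree is 2 — the shape is more complex than any degree-1 curve.
2. Against the integer gridlines: one y-axis crossing is at y = -1.
3. Solving for integer coefficients yields p as stated.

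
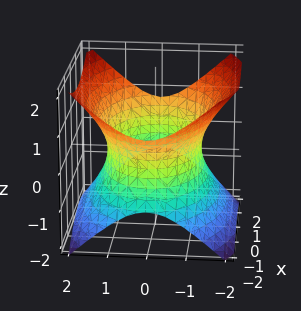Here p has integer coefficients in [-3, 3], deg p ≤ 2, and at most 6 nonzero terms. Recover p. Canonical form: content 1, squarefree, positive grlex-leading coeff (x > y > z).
1. Degree: one connected sheet with a waist; a quadric, so deg p = 2.
2. Symmetries: mirror symmetry y ↦ −y ⇒ only even powers of y; it's symmetric under x → −x, forcing even powers of x; mirror symmetry z ↦ −z ⇒ only even powers of z.
3. From the axis intercepts and sections: it misses every integer gridline on the z-axis.
4. Together with the visible shape, these determine p as stated.

x^2 + 2*y^2 - 2*z^2 - 3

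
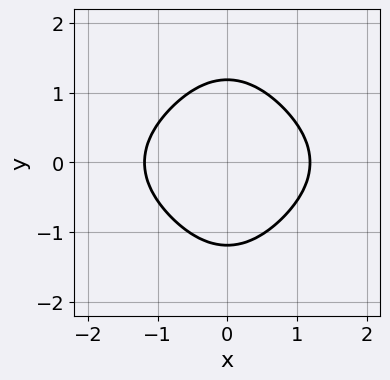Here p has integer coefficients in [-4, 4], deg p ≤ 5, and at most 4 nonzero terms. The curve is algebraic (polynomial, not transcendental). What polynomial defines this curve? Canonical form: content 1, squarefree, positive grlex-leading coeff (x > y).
x^4 + 3*x^2*y^2 + y^4 - 2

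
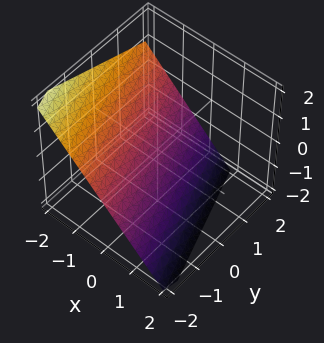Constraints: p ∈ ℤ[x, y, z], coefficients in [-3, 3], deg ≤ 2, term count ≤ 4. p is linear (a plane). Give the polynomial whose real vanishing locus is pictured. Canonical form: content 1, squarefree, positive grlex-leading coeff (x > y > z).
3*x + y + 3*z + 2

(a) Degree: every cross-section is a straight line — this is a plane, so deg p = 1.
(b) From the visible intercepts: one y-axis crossing is at y = -2.
(c) Solving for integer coefficients yields p as stated.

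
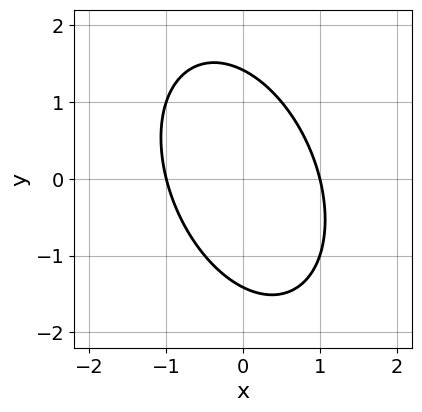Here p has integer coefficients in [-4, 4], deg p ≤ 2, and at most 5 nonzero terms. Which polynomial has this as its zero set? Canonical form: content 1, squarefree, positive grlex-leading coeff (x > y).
2*x^2 + x*y + y^2 - 2

The degree is 2 — no degree-1 curve has this shape.
From the visible intercepts: the x-axis gridline crossings are at x ∈ {-1, 1}.
Fitting integer coefficients to these (and the overall shape) gives p.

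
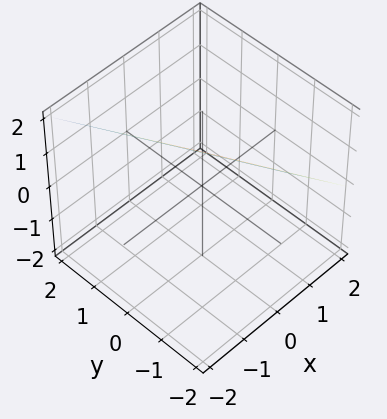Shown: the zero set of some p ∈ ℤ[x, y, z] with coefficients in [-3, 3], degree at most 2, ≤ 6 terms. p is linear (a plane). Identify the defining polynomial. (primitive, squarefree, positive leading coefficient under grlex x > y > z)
2*x + y + 2*z - 2

(a) The degree is 1 — the surface is flat (a plane).
(b) Checking where it meets the axes: it crosses the z-axis at the gridline z = 1; it meets the y-axis at y = 2 (among the integer gridlines).
(c) Matching integer coefficients to the picture gives p. Check: (1, 0, 0) on the x-axis lies on the surface, and p(1, 0, 0) = 0. ✓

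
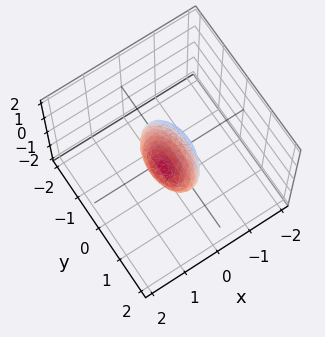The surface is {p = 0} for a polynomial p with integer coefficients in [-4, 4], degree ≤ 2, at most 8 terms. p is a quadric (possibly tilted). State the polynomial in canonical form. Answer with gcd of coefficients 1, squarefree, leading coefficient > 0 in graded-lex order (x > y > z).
3*x^2 - 3*x*z + y^2 - y*z + 2*z^2 - 1

(a) deg p = 2.
(b) Checking where it meets the axes: the y-axis gridline crossings are at y ∈ {-1, 1}.
(c) Putting this together gives p.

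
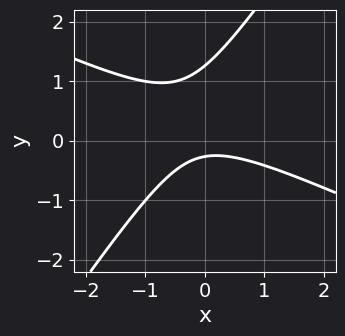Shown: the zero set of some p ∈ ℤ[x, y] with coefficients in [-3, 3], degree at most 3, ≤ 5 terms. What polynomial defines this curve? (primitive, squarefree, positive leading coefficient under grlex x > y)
2*x^2 + 3*x*y - 3*y^2 + 3*y + 1

Degree: a generic line meets the curve in up to 2 points, so deg p = 2.
Observable constraints: it misses every integer gridline on the x-axis.
Fitting integer coefficients to these (and the overall shape) gives p.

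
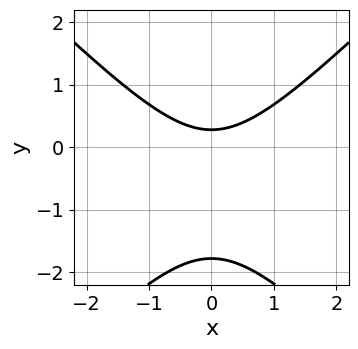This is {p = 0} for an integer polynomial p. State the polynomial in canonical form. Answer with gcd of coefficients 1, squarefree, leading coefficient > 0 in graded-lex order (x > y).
2*x^2 - 2*y^2 - 3*y + 1

1. Degree: the shape is more complex than any degree-1 curve, so deg p = 2.
2. Symmetries: it's symmetric under x → −x, forcing even powers of x.
3. Checking where it meets the axes: it misses every integer gridline on the x-axis.
4. Solving for integer coefficients yields p as stated.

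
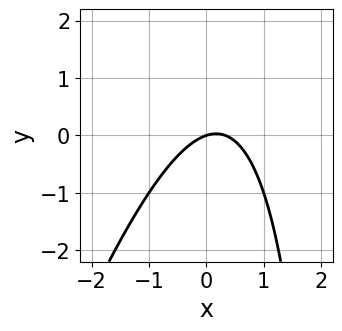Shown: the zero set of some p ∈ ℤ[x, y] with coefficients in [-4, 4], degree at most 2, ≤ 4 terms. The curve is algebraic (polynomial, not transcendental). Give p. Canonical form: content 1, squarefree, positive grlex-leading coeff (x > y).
3*x^2 - x*y - x + 3*y

(a) The degree is 2 — the shape is more complex than any degree-1 curve.
(b) From the axis intercepts and sections: it crosses the x-axis at the gridline x = 0; one y-axis crossing is at y = 0.
(c) Solving for integer coefficients yields p as stated.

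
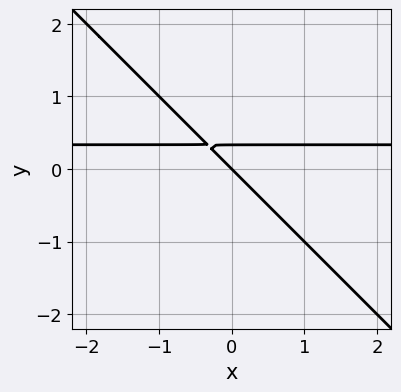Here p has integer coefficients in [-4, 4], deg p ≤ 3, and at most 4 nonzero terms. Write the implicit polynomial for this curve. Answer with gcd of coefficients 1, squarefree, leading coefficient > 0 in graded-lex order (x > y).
3*x*y + 3*y^2 - x - y

1. Degree: a generic line meets the curve in up to 2 points, so deg p = 2.
2. Against the integer gridlines: it crosses the x-axis at the gridline x = 0; one y-axis crossing is at y = 0.
3. Matching integer coefficients to the picture gives p.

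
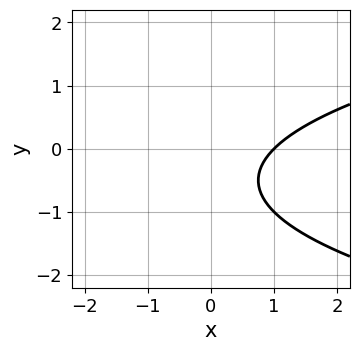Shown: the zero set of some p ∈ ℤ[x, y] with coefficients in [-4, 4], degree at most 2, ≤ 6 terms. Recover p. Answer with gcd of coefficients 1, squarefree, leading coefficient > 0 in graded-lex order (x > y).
y^2 - x + y + 1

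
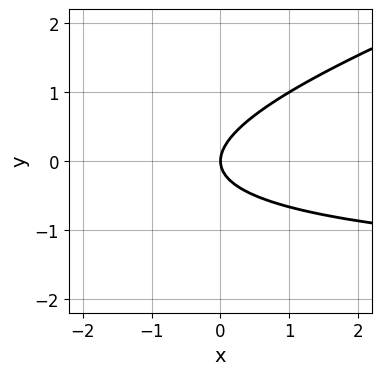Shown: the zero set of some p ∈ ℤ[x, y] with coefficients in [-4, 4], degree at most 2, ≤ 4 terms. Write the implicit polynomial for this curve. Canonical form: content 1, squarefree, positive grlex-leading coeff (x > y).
x*y - 3*y^2 + 2*x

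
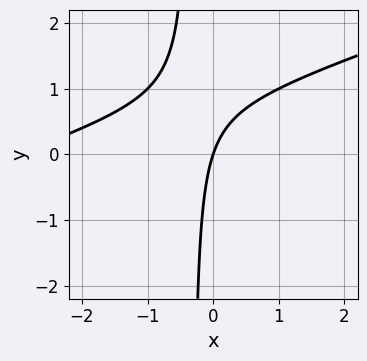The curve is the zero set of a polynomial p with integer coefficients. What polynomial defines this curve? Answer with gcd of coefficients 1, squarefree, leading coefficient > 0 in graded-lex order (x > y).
deg p = 2.
Checking where it meets the axes: it crosses the y-axis at the gridline y = 0; one x-axis crossing is at x = 0.
Fitting integer coefficients to these (and the overall shape) gives p.

x^2 - 3*x*y + 3*x - y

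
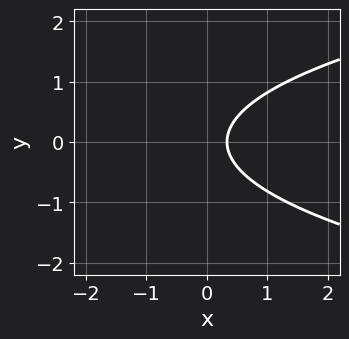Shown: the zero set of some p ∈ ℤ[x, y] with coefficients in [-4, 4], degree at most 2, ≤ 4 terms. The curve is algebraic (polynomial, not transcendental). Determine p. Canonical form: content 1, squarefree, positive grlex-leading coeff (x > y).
3*y^2 - 3*x + 1

1. deg p = 2.
2. Symmetries: mirror symmetry y ↦ −y ⇒ only even powers of y.
3. Checking where it meets the axes: the curve avoids every integer y-axis point in the box.
4. Solving for integer coefficients yields p as stated.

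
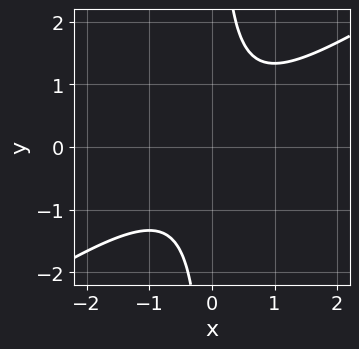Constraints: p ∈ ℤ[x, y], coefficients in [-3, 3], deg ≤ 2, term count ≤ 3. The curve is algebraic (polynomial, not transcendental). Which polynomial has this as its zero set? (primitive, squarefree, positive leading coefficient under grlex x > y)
2*x^2 - 3*x*y + 2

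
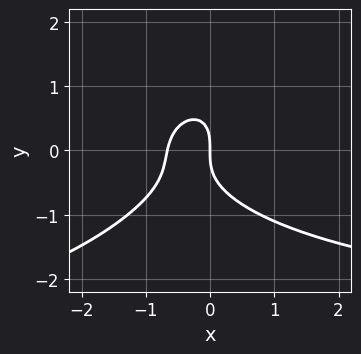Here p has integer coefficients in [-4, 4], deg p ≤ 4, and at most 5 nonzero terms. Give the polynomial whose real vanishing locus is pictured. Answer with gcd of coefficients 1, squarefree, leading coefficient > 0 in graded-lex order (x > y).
First, degree: the shape is more complex than any degree-2 curve, so deg p = 3.
Next, from the visible intercepts: it meets the y-axis at y = 0 (among the integer gridlines); it crosses the x-axis at the gridline x = 0.
Finally, assembling these constraints gives the stated polynomial.

x^2*y - x*y^2 + 2*y^3 + 3*x^2 + 2*x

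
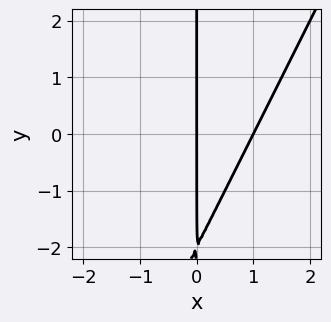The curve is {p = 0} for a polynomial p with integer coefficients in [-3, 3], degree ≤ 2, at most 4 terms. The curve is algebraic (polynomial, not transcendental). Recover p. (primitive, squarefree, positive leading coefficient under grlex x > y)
deg p = 2. A generic line meets the curve in up to 2 points.
From the visible intercepts: the x-axis gridline crossings are at x ∈ {0, 1}; every point of the y-axis in the box is on the curve.
Matching integer coefficients to the picture gives p.

2*x^2 - x*y - 2*x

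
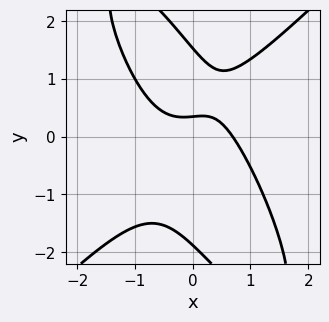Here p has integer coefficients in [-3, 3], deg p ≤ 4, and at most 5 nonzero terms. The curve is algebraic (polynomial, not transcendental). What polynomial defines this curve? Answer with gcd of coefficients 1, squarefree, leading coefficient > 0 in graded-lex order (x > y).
3*x^3 - 2*x*y^2 - y^3 + 3*y - 1

(a) Degree: the shape is more complex than any degree-2 curve, so deg p = 3.
(b) Solving for integer coefficients yields p as stated.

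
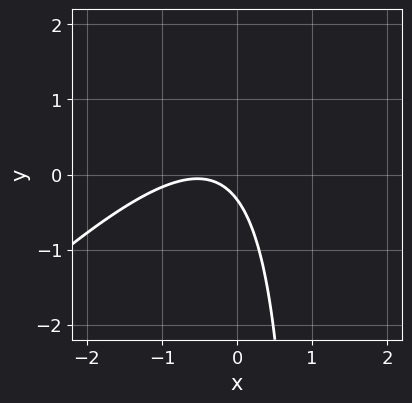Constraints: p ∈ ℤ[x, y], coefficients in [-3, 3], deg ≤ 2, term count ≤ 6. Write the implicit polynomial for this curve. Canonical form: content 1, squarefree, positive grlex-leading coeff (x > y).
3*x^2 - 3*x*y + 3*x + 3*y + 1

The degree is 2 — no degree-1 curve has this shape.
Checking where it meets the axes: no x-intercept at any integer in the box.
These observations pin down the coefficients.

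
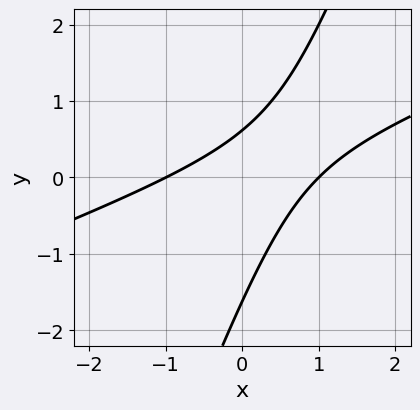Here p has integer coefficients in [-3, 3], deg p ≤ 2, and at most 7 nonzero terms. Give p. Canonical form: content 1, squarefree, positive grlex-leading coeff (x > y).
Degree: no degree-1 curve has this shape, so deg p = 2.
Against the integer gridlines: the x-axis gridline crossings are at x ∈ {-1, 1}.
Together with the visible shape, these determine p as stated.

x^2 - 3*x*y + y^2 + y - 1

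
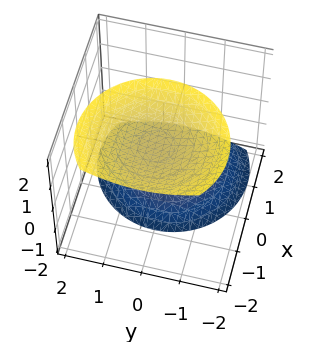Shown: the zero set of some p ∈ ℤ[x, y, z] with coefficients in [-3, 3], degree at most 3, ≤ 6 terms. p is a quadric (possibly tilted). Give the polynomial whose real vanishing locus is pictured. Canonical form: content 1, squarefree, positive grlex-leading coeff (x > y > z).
(a) There are 2 components. Treating them together as one polynomial.
(b) deg p = 2. A generic line meets the surface in up to 2 points.
(c) Checking where it meets the axes: it misses every integer gridline on the y-axis; the surface avoids every integer x-axis point in the box.
(d) Solving for integer coefficients yields p as stated.

x^2 + x*z + y^2 - z^2 + 2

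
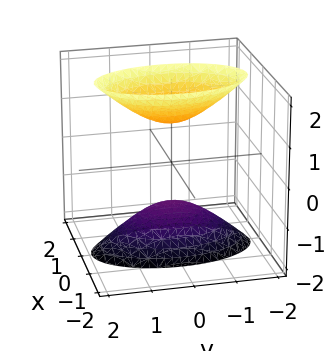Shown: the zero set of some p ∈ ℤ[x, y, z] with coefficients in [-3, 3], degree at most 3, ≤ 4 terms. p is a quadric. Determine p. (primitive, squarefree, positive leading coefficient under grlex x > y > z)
3*x^2 + y^2 - z^2 + 1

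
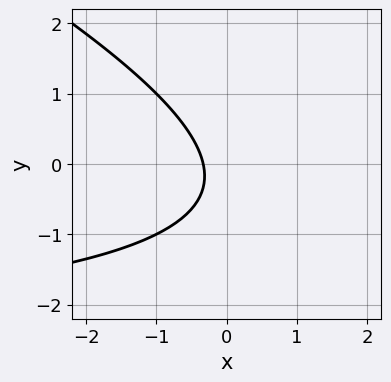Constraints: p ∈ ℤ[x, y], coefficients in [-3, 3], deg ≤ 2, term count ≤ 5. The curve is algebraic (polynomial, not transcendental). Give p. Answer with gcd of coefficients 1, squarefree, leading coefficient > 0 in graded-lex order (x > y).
x*y + 2*y^2 + 3*x + y + 1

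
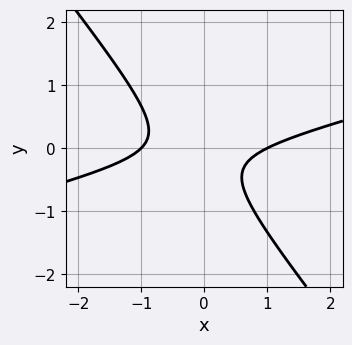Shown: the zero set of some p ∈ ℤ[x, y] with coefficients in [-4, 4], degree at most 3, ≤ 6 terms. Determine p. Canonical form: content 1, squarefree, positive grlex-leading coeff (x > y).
x^2 - 3*x*y - 3*y^2 - y - 1

Degree: a generic line meets the curve in up to 2 points, so deg p = 2.
Observable constraints: no y-intercept at any integer in the box; among the integer gridlines, it crosses the x-axis at x ∈ {-1, 1}.
These observations pin down the coefficients.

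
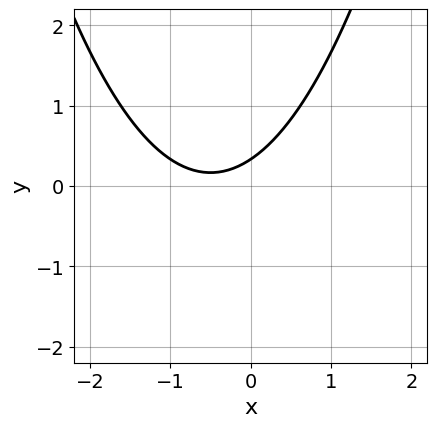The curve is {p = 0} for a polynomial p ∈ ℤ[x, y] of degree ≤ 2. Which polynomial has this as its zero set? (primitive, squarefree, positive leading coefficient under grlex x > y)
deg p = 2. The shape is more complex than any degree-1 curve.
From the visible intercepts: no x-intercept at any integer in the box.
Matching integer coefficients to the picture gives p.

2*x^2 + 2*x - 3*y + 1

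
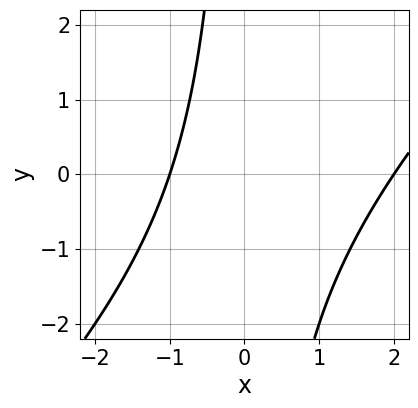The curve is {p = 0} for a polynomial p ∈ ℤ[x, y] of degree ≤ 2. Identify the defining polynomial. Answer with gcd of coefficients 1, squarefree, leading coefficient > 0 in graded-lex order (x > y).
(a) deg p = 2.
(b) Checking where it meets the axes: among the integer gridlines, it crosses the x-axis at x ∈ {-1, 2}; the curve avoids every integer y-axis point in the box.
(c) Together with the visible shape, these determine p as stated.

x^2 - x*y - x - 2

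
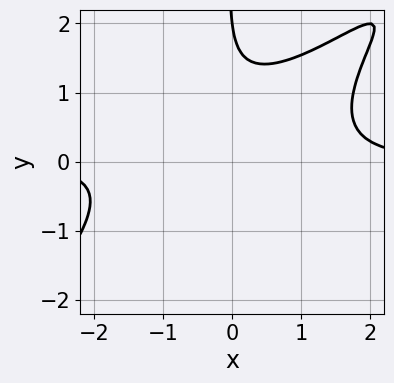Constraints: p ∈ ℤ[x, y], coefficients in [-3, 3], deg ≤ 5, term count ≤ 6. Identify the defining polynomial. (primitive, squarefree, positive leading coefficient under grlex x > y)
First, deg p = 4. No degree-3 curve has this shape.
Then, reading off the gridlines: the curve avoids every integer x-axis point in the box; one y-axis crossing is at y = 2.
Finally, these observations pin down the coefficients.

x^3*y - 2*x^2*y^2 + x*y^3 + y - 2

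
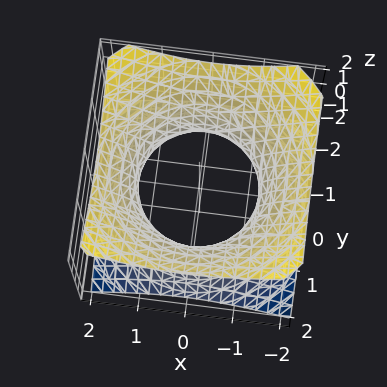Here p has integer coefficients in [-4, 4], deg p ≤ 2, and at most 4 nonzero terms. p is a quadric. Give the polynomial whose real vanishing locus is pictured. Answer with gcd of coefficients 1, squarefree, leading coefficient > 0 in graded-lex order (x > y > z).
2*x^2 + 2*y^2 - 3*z^2 - 3

Degree: an hourglass — one-sheet hyperboloid; a quadric, so deg p = 2.
Symmetry: the surface is invariant under rotation about z: p = q(x² + y², z); mirror symmetry z ↦ −z ⇒ only even powers of z.
Checking where it meets the axes: a circular section at z = -1 has radius between 1 and 2; no z-intercept at any integer in the box.
Putting this together gives p.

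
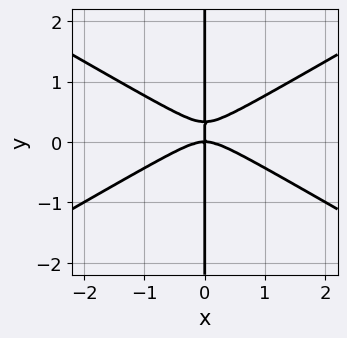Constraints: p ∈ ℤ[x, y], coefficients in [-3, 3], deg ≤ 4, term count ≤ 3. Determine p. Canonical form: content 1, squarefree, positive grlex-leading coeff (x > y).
x^3 - 3*x*y^2 + x*y

deg p = 3.
Reading off the gridlines: the visible y-axis segment lies entirely on the curve; one x-axis crossing is at x = 0.
Fitting integer coefficients to these (and the overall shape) gives p.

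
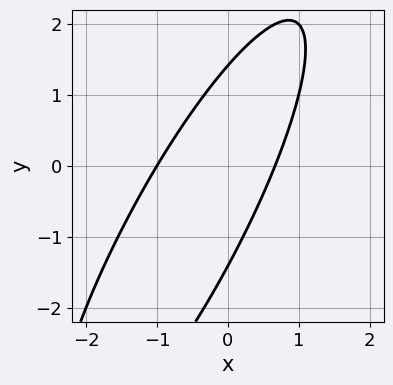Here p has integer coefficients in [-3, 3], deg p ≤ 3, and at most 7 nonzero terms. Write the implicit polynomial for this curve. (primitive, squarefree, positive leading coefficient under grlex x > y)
1. The degree is 2 — the shape is more complex than any degree-1 curve.
2. Checking where it meets the axes: one x-axis crossing is at x = -1.
3. These observations pin down the coefficients.

3*x^2 - 3*x*y + y^2 + x - 2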